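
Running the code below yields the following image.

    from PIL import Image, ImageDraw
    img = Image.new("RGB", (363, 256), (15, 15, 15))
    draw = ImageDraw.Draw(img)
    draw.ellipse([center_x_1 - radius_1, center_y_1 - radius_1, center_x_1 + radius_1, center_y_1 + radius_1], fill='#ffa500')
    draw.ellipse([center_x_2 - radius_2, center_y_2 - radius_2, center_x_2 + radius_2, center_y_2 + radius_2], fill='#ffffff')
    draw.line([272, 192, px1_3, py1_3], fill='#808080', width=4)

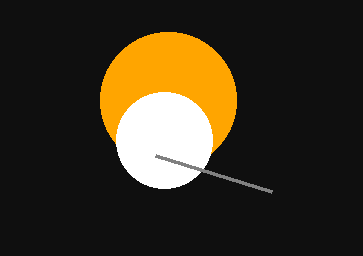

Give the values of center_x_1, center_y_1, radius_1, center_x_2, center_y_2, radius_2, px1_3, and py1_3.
center_x_1 = 168
center_y_1 = 100
radius_1 = 68
center_x_2 = 164
center_y_2 = 140
radius_2 = 48
px1_3 = 156
py1_3 = 156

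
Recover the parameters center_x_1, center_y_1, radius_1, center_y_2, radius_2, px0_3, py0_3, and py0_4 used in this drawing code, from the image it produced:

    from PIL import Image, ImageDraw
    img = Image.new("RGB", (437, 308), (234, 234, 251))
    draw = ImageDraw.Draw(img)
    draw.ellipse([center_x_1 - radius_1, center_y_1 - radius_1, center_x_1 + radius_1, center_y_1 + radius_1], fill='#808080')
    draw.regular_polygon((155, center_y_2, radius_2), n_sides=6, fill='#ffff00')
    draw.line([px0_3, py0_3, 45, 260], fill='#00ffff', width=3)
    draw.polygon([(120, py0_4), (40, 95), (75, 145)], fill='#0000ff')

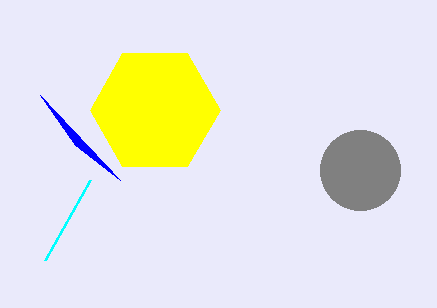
center_x_1 = 360, center_y_1 = 170, radius_1 = 40, center_y_2 = 110, radius_2 = 65, px0_3 = 90, py0_3 = 180, py0_4 = 180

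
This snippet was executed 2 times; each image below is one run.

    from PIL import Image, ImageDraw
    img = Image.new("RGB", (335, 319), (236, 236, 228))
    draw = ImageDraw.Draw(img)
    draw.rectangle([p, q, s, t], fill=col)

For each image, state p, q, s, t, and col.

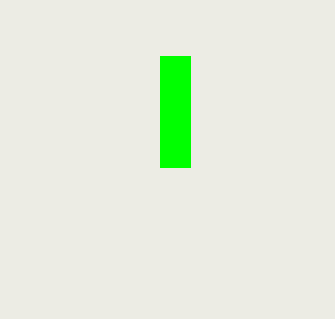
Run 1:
p = 160; q = 56; s = 190; t = 167; col = 'lime'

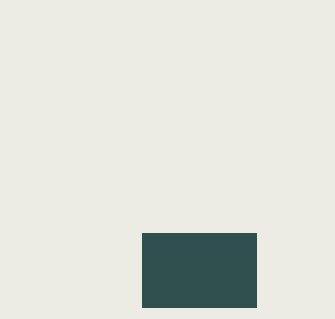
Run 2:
p = 142
q = 233
s = 256
t = 307
col = 'darkslategray'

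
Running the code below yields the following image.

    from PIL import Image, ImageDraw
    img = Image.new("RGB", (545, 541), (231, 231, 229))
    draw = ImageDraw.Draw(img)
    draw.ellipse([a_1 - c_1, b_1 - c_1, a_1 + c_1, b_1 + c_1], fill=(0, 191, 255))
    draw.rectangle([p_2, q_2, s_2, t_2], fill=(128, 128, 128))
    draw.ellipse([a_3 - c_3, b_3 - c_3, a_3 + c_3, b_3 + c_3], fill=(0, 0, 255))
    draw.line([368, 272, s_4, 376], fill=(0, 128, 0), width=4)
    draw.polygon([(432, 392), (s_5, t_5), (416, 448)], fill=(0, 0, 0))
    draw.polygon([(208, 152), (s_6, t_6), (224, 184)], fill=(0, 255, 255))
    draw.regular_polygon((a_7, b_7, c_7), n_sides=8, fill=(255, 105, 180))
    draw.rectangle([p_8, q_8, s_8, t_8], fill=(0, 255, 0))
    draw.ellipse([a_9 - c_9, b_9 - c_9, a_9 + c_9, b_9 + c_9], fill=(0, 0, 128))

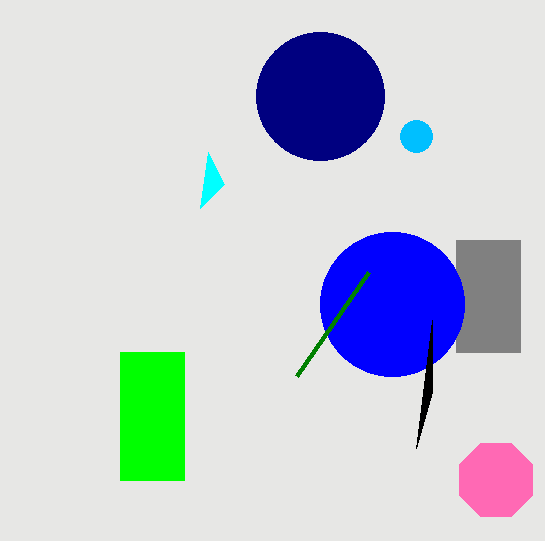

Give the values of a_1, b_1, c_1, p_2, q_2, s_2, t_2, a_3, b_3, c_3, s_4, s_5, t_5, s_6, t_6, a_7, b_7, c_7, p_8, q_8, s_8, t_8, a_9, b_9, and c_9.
a_1 = 416, b_1 = 136, c_1 = 16, p_2 = 456, q_2 = 240, s_2 = 520, t_2 = 352, a_3 = 392, b_3 = 304, c_3 = 72, s_4 = 296, s_5 = 432, t_5 = 320, s_6 = 200, t_6 = 208, a_7 = 496, b_7 = 480, c_7 = 40, p_8 = 120, q_8 = 352, s_8 = 184, t_8 = 480, a_9 = 320, b_9 = 96, c_9 = 64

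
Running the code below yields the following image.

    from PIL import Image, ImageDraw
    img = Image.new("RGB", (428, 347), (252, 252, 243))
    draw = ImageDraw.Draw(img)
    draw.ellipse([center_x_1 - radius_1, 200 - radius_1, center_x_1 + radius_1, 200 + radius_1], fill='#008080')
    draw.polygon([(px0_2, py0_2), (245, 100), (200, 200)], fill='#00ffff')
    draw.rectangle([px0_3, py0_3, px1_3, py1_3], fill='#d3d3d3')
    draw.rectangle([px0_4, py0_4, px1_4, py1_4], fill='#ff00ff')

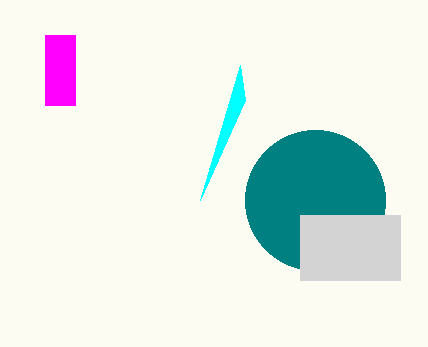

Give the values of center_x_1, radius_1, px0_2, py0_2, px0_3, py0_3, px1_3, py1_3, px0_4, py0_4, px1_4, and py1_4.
center_x_1 = 315, radius_1 = 70, px0_2 = 240, py0_2 = 65, px0_3 = 300, py0_3 = 215, px1_3 = 400, py1_3 = 280, px0_4 = 45, py0_4 = 35, px1_4 = 75, py1_4 = 105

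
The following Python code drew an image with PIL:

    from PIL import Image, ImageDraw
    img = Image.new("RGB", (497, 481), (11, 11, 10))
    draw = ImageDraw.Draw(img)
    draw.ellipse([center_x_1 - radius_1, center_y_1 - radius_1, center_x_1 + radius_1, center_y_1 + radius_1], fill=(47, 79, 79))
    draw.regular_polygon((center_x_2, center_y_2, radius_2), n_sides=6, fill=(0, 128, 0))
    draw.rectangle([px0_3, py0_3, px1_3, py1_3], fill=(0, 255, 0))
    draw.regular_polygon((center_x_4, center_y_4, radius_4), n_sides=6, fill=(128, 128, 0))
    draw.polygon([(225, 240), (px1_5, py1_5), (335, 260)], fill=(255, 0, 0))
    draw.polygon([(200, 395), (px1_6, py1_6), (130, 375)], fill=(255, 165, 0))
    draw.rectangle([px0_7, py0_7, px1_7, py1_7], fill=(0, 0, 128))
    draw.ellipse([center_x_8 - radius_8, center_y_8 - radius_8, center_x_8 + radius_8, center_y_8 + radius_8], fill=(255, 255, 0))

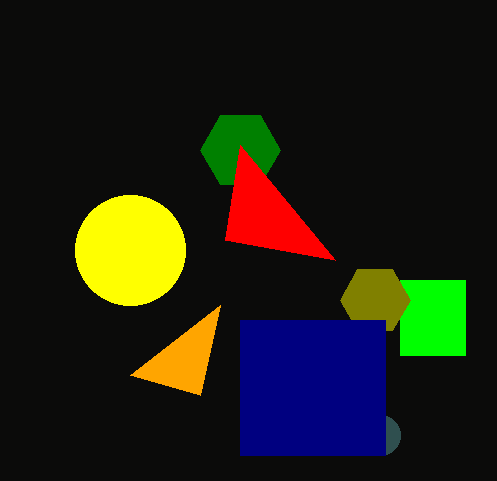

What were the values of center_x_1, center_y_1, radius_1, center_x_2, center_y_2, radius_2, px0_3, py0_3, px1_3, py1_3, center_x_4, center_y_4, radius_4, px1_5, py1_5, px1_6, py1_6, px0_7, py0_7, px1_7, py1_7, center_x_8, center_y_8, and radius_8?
center_x_1 = 380; center_y_1 = 435; radius_1 = 20; center_x_2 = 240; center_y_2 = 150; radius_2 = 40; px0_3 = 400; py0_3 = 280; px1_3 = 465; py1_3 = 355; center_x_4 = 375; center_y_4 = 300; radius_4 = 35; px1_5 = 240; py1_5 = 145; px1_6 = 220; py1_6 = 305; px0_7 = 240; py0_7 = 320; px1_7 = 385; py1_7 = 455; center_x_8 = 130; center_y_8 = 250; radius_8 = 55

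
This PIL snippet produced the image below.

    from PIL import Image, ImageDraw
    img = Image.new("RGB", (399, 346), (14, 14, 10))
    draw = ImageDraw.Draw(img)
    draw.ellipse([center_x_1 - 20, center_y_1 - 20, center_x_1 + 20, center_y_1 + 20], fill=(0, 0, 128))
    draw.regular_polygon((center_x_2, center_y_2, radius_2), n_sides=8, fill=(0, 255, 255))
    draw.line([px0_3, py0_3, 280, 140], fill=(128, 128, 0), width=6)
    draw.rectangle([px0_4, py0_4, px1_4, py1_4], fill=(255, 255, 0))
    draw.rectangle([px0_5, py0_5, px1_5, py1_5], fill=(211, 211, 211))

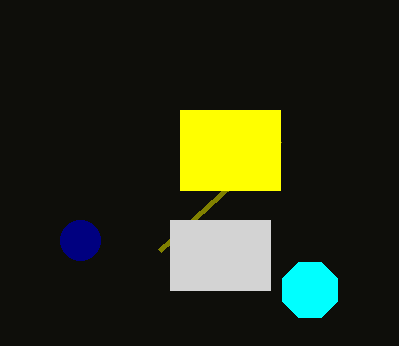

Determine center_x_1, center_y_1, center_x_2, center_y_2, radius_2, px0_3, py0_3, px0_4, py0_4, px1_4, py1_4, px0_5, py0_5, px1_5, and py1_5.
center_x_1 = 80
center_y_1 = 240
center_x_2 = 310
center_y_2 = 290
radius_2 = 30
px0_3 = 160
py0_3 = 250
px0_4 = 180
py0_4 = 110
px1_4 = 280
py1_4 = 190
px0_5 = 170
py0_5 = 220
px1_5 = 270
py1_5 = 290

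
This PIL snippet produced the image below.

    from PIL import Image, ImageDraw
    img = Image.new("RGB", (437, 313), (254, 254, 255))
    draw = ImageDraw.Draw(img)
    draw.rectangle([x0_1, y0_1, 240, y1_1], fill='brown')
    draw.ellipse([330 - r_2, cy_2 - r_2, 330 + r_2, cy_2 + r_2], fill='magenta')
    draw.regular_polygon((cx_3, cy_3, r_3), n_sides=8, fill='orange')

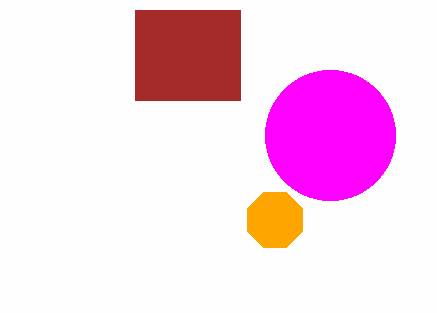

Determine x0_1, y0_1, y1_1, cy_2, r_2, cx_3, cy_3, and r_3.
x0_1 = 135, y0_1 = 10, y1_1 = 100, cy_2 = 135, r_2 = 65, cx_3 = 275, cy_3 = 220, r_3 = 30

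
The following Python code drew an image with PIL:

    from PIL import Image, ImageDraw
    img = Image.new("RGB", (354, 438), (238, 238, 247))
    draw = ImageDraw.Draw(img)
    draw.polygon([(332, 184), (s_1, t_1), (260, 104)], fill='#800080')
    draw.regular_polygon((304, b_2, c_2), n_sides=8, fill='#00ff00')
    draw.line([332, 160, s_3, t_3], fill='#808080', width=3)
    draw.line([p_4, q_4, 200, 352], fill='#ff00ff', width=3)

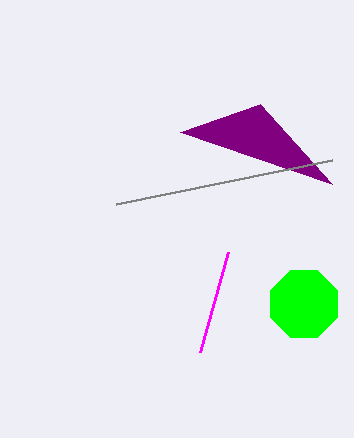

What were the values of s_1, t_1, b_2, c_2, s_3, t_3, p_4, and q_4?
s_1 = 180, t_1 = 132, b_2 = 304, c_2 = 36, s_3 = 116, t_3 = 204, p_4 = 228, q_4 = 252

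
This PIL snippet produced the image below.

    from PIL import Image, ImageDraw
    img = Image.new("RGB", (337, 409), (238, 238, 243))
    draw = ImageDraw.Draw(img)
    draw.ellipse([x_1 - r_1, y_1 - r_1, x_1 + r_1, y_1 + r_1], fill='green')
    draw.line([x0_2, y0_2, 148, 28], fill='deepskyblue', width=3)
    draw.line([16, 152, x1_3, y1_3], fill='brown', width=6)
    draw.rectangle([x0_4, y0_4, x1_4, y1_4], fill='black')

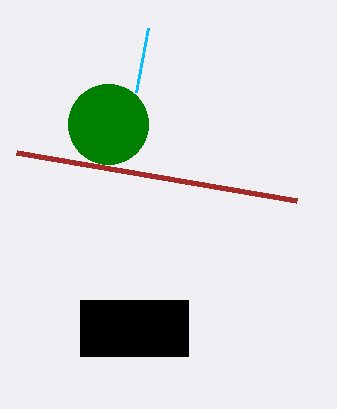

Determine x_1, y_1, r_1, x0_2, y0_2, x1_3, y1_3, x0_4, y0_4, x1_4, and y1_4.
x_1 = 108
y_1 = 124
r_1 = 40
x0_2 = 136
y0_2 = 92
x1_3 = 296
y1_3 = 200
x0_4 = 80
y0_4 = 300
x1_4 = 188
y1_4 = 356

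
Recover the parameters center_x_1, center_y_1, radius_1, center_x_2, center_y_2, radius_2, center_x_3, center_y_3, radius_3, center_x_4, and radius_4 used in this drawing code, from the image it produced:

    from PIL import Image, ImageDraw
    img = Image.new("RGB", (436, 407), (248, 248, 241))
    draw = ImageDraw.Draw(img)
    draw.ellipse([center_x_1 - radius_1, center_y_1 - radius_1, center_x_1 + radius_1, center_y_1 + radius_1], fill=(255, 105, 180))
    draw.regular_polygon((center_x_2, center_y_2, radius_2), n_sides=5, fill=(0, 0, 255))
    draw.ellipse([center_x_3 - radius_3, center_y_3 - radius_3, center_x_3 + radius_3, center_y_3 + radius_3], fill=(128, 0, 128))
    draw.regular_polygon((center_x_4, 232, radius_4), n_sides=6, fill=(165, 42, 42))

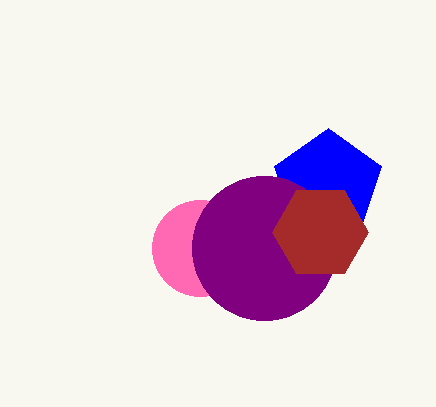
center_x_1 = 200
center_y_1 = 248
radius_1 = 48
center_x_2 = 328
center_y_2 = 184
radius_2 = 56
center_x_3 = 264
center_y_3 = 248
radius_3 = 72
center_x_4 = 320
radius_4 = 48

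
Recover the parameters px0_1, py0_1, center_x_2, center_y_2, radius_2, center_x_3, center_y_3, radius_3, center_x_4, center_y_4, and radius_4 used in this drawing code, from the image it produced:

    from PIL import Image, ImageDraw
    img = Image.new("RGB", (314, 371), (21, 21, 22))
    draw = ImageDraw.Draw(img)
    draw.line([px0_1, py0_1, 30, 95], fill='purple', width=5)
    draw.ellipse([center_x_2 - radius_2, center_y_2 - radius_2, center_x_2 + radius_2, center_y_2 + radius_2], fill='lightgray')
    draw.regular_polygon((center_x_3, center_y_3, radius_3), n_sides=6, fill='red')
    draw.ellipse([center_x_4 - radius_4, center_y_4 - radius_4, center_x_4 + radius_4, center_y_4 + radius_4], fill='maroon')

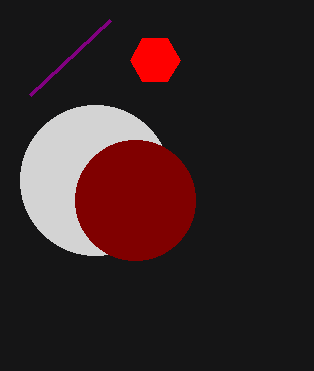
px0_1 = 110
py0_1 = 20
center_x_2 = 95
center_y_2 = 180
radius_2 = 75
center_x_3 = 155
center_y_3 = 60
radius_3 = 25
center_x_4 = 135
center_y_4 = 200
radius_4 = 60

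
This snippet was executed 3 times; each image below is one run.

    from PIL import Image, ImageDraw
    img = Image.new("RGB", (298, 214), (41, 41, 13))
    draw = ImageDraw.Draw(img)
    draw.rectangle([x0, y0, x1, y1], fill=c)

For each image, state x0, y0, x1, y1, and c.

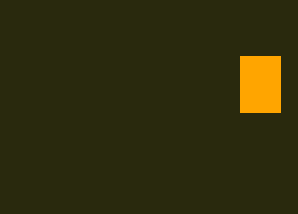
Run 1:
x0 = 240
y0 = 56
x1 = 280
y1 = 112
c = 'orange'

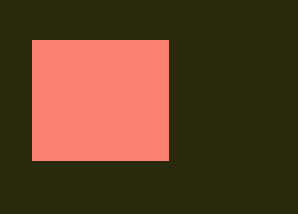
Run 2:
x0 = 32, y0 = 40, x1 = 168, y1 = 160, c = 'salmon'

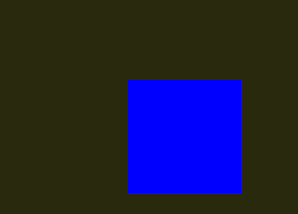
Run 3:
x0 = 128, y0 = 80, x1 = 240, y1 = 192, c = 'blue'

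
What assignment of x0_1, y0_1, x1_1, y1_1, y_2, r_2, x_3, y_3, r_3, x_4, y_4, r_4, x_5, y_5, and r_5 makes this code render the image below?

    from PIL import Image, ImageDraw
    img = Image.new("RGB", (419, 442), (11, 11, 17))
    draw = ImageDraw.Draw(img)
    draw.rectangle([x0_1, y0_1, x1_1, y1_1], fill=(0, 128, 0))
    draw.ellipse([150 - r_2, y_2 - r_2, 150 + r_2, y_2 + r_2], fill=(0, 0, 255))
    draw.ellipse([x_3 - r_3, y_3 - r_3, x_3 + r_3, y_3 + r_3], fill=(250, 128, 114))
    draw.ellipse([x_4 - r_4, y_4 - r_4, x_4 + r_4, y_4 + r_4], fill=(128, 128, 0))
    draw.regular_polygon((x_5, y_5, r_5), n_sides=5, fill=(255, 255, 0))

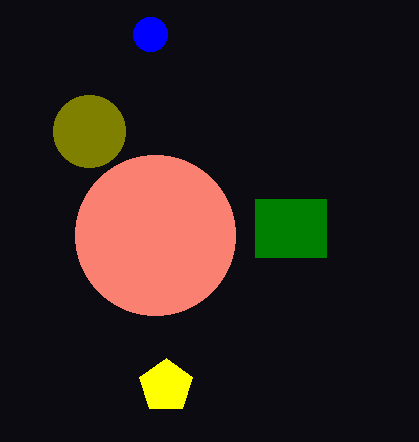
x0_1 = 255, y0_1 = 199, x1_1 = 326, y1_1 = 257, y_2 = 34, r_2 = 17, x_3 = 155, y_3 = 235, r_3 = 80, x_4 = 89, y_4 = 131, r_4 = 36, x_5 = 166, y_5 = 386, r_5 = 28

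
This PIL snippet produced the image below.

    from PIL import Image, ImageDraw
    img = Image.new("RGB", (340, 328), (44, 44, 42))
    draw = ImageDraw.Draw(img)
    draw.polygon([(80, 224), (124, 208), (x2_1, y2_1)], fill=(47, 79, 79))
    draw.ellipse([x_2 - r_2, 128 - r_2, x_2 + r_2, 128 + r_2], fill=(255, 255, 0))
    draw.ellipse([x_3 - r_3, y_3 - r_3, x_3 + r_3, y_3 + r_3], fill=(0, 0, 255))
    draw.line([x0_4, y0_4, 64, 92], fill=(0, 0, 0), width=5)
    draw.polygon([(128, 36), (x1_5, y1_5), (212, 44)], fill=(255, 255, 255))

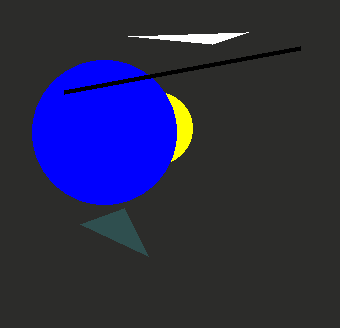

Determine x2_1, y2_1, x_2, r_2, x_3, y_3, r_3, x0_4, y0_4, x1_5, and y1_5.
x2_1 = 148; y2_1 = 256; x_2 = 156; r_2 = 36; x_3 = 104; y_3 = 132; r_3 = 72; x0_4 = 300; y0_4 = 48; x1_5 = 248; y1_5 = 32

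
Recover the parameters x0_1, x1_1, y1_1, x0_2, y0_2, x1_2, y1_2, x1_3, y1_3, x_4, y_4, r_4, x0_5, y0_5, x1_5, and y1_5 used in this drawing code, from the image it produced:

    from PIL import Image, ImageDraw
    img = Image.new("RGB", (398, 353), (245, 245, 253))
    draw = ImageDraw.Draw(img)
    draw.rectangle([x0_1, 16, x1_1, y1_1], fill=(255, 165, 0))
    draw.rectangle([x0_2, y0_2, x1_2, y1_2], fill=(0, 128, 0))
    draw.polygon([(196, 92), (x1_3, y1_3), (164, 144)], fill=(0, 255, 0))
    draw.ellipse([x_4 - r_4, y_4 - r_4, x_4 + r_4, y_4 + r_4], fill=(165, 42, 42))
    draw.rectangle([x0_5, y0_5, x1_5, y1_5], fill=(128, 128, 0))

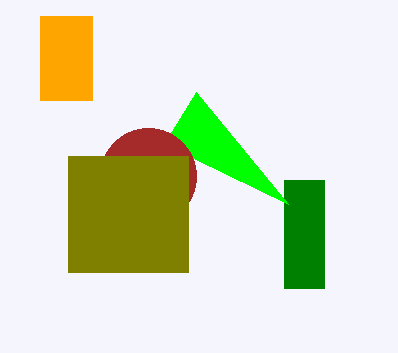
x0_1 = 40; x1_1 = 92; y1_1 = 100; x0_2 = 284; y0_2 = 180; x1_2 = 324; y1_2 = 288; x1_3 = 288; y1_3 = 204; x_4 = 148; y_4 = 176; r_4 = 48; x0_5 = 68; y0_5 = 156; x1_5 = 188; y1_5 = 272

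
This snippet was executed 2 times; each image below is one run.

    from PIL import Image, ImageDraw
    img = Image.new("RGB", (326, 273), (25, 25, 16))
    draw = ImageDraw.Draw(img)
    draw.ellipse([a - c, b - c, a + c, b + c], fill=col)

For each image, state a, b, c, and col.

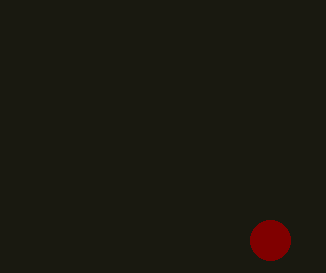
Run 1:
a = 270
b = 240
c = 20
col = 'maroon'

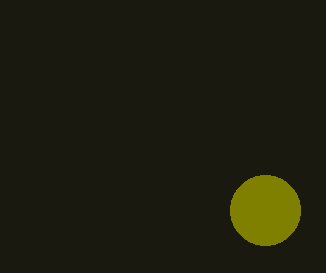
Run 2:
a = 265
b = 210
c = 35
col = 'olive'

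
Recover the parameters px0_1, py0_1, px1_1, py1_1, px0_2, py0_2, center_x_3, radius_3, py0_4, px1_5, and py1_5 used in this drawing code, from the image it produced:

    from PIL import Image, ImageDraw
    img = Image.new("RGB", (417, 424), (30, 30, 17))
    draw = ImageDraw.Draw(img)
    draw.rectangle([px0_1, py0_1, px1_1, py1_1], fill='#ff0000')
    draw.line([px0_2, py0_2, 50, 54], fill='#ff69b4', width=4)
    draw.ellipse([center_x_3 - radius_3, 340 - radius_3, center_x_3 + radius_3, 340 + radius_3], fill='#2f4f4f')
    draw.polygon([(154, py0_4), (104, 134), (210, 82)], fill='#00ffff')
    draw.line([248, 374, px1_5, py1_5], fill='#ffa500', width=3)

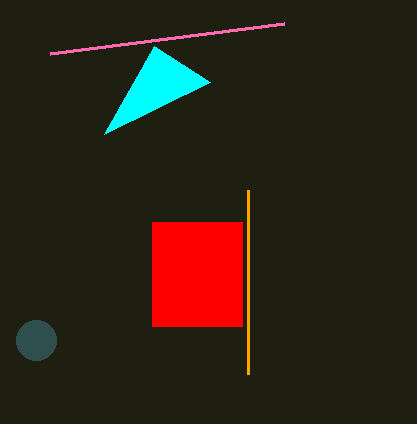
px0_1 = 152, py0_1 = 222, px1_1 = 242, py1_1 = 326, px0_2 = 284, py0_2 = 24, center_x_3 = 36, radius_3 = 20, py0_4 = 46, px1_5 = 248, py1_5 = 190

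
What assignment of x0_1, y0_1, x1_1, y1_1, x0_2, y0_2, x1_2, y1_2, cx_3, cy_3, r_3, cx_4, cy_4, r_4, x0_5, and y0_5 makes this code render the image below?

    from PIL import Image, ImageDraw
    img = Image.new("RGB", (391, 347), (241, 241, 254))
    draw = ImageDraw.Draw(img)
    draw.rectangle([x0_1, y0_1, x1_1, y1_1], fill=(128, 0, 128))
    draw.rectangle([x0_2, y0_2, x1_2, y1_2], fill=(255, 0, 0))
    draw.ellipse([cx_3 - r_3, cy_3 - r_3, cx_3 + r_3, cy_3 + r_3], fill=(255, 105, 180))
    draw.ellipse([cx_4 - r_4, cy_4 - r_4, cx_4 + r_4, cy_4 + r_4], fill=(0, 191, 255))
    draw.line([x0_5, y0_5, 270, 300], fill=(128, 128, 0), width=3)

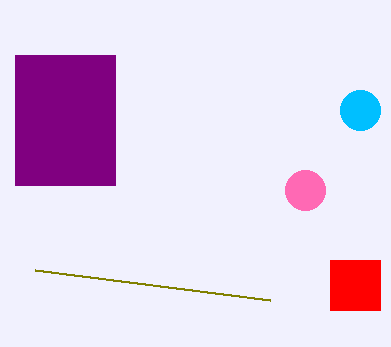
x0_1 = 15, y0_1 = 55, x1_1 = 115, y1_1 = 185, x0_2 = 330, y0_2 = 260, x1_2 = 380, y1_2 = 310, cx_3 = 305, cy_3 = 190, r_3 = 20, cx_4 = 360, cy_4 = 110, r_4 = 20, x0_5 = 35, y0_5 = 270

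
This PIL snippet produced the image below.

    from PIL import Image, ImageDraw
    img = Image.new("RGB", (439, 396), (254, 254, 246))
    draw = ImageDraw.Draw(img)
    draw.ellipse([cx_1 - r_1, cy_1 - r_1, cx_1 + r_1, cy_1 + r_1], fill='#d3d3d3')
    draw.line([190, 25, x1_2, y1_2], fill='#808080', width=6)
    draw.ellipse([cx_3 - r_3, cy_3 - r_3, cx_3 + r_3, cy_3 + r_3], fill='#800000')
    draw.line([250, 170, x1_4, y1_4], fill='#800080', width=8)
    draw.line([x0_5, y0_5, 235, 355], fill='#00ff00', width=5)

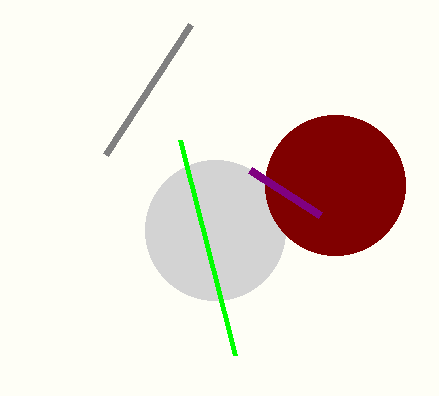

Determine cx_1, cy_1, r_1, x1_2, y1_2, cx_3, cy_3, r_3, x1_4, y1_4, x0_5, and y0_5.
cx_1 = 215
cy_1 = 230
r_1 = 70
x1_2 = 105
y1_2 = 155
cx_3 = 335
cy_3 = 185
r_3 = 70
x1_4 = 320
y1_4 = 215
x0_5 = 180
y0_5 = 140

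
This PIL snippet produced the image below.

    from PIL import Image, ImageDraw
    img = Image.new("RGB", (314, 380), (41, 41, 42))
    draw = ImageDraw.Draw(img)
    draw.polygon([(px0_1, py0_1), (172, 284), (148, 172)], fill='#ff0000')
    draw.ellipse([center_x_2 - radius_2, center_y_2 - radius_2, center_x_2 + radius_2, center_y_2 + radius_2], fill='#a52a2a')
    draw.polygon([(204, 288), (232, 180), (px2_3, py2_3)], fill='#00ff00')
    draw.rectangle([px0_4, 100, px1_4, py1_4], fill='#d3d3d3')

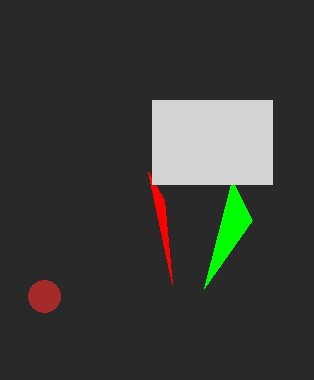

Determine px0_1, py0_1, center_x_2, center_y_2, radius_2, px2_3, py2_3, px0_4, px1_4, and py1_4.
px0_1 = 164, py0_1 = 200, center_x_2 = 44, center_y_2 = 296, radius_2 = 16, px2_3 = 252, py2_3 = 220, px0_4 = 152, px1_4 = 272, py1_4 = 184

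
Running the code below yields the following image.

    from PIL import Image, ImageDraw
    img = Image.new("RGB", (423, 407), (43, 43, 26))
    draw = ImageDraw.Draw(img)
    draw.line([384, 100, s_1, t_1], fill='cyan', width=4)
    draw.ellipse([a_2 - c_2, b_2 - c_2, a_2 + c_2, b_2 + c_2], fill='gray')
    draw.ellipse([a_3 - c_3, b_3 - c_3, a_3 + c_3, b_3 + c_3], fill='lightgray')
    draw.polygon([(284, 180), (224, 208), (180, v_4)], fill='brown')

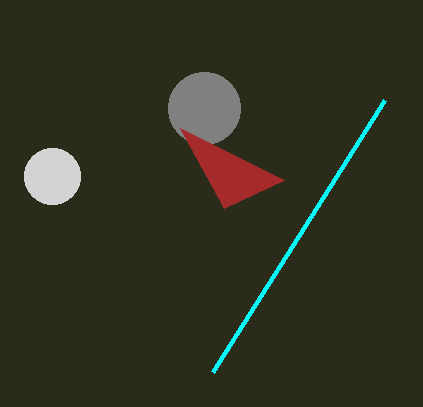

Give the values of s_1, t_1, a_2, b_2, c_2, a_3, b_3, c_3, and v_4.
s_1 = 212, t_1 = 372, a_2 = 204, b_2 = 108, c_2 = 36, a_3 = 52, b_3 = 176, c_3 = 28, v_4 = 128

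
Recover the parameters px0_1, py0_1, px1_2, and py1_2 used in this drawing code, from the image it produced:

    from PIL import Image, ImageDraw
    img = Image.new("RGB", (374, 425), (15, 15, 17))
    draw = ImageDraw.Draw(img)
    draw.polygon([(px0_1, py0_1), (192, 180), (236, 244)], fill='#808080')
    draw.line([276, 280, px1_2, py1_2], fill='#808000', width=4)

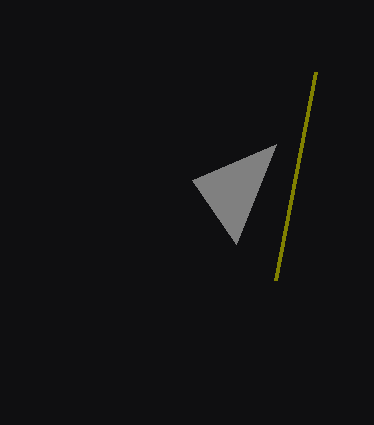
px0_1 = 276, py0_1 = 144, px1_2 = 316, py1_2 = 72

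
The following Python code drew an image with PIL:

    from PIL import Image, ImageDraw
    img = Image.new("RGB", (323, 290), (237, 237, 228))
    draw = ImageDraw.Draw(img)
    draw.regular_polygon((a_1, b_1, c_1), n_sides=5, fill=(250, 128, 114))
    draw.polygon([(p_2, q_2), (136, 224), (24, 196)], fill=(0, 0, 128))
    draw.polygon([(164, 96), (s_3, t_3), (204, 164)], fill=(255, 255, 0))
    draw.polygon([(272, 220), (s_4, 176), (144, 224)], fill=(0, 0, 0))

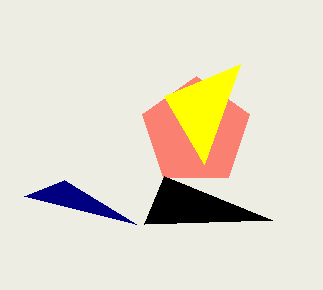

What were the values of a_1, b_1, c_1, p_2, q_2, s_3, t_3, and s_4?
a_1 = 196; b_1 = 132; c_1 = 56; p_2 = 64; q_2 = 180; s_3 = 240; t_3 = 64; s_4 = 164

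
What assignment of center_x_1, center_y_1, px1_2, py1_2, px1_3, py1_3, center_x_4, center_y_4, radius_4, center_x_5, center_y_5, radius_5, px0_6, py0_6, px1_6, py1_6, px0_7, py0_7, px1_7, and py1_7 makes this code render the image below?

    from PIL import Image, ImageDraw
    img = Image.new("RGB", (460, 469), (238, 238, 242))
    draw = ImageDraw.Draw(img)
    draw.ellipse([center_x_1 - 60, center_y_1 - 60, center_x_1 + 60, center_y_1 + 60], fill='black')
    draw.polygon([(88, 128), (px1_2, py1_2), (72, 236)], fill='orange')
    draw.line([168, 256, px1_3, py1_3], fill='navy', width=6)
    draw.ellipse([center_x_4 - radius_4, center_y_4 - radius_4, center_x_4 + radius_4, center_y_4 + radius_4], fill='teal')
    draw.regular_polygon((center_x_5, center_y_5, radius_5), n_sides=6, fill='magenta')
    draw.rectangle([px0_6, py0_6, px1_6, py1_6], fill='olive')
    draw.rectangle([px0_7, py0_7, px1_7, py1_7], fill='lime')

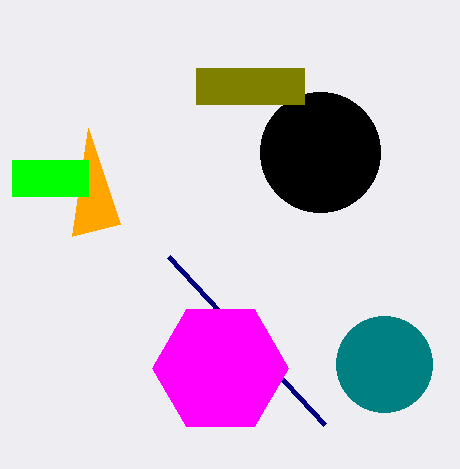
center_x_1 = 320; center_y_1 = 152; px1_2 = 120; py1_2 = 224; px1_3 = 324; py1_3 = 424; center_x_4 = 384; center_y_4 = 364; radius_4 = 48; center_x_5 = 220; center_y_5 = 368; radius_5 = 68; px0_6 = 196; py0_6 = 68; px1_6 = 304; py1_6 = 104; px0_7 = 12; py0_7 = 160; px1_7 = 88; py1_7 = 196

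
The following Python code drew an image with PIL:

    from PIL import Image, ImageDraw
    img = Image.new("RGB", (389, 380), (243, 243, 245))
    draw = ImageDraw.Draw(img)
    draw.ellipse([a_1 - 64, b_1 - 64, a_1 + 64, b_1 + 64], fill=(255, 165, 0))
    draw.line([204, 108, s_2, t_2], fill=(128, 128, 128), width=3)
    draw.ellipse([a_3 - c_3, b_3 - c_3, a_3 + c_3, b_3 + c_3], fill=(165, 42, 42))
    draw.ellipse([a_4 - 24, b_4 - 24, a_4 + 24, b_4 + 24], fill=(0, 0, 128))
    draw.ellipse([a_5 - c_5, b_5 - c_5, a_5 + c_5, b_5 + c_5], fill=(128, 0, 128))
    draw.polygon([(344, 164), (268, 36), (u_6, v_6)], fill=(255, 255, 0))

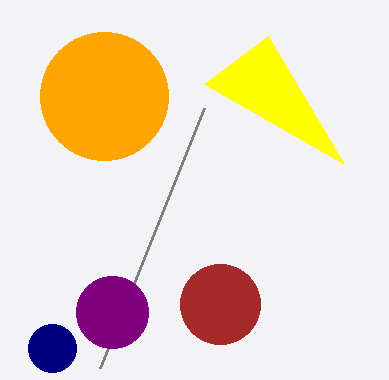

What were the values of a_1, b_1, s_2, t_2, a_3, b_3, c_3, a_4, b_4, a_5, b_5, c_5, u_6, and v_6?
a_1 = 104
b_1 = 96
s_2 = 100
t_2 = 368
a_3 = 220
b_3 = 304
c_3 = 40
a_4 = 52
b_4 = 348
a_5 = 112
b_5 = 312
c_5 = 36
u_6 = 204
v_6 = 84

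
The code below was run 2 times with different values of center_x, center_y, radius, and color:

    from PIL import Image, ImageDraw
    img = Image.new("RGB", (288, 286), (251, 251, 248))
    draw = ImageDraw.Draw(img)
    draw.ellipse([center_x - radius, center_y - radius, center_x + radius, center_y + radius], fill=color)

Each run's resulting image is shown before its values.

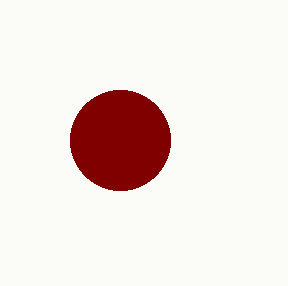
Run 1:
center_x = 120; center_y = 140; radius = 50; color = 'maroon'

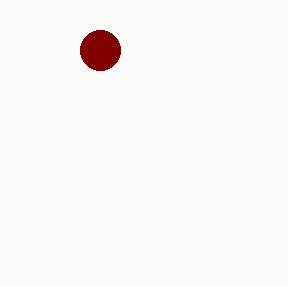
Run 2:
center_x = 100; center_y = 50; radius = 20; color = 'maroon'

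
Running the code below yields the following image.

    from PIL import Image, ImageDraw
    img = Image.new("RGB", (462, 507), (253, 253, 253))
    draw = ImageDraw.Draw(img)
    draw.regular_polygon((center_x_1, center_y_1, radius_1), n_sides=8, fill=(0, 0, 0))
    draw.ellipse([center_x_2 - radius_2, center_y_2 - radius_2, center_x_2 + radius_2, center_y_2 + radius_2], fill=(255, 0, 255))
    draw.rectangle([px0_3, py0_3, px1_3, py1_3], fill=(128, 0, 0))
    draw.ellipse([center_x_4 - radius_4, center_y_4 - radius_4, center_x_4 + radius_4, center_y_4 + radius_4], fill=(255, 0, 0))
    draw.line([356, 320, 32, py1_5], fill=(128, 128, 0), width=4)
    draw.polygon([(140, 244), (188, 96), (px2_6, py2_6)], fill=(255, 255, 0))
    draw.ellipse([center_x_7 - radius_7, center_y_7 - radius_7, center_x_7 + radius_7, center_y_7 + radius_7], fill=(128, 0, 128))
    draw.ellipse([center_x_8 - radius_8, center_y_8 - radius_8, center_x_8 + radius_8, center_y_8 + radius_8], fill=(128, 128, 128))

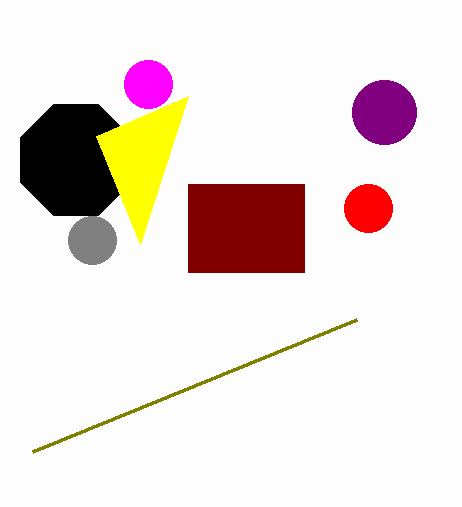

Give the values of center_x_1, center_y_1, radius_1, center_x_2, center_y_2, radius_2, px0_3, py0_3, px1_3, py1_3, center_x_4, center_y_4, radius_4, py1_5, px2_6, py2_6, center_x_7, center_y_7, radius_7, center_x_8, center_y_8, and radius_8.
center_x_1 = 76; center_y_1 = 160; radius_1 = 60; center_x_2 = 148; center_y_2 = 84; radius_2 = 24; px0_3 = 188; py0_3 = 184; px1_3 = 304; py1_3 = 272; center_x_4 = 368; center_y_4 = 208; radius_4 = 24; py1_5 = 452; px2_6 = 96; py2_6 = 136; center_x_7 = 384; center_y_7 = 112; radius_7 = 32; center_x_8 = 92; center_y_8 = 240; radius_8 = 24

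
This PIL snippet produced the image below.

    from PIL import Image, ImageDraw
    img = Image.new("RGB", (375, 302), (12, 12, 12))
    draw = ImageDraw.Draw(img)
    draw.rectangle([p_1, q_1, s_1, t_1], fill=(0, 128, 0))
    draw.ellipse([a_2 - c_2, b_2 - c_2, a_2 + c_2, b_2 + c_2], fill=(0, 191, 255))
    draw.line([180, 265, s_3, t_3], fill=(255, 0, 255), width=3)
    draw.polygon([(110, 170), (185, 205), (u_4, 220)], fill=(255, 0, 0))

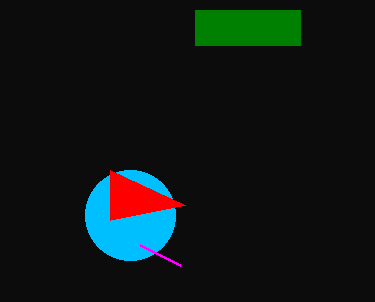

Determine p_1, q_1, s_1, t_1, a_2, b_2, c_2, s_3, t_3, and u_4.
p_1 = 195, q_1 = 10, s_1 = 300, t_1 = 45, a_2 = 130, b_2 = 215, c_2 = 45, s_3 = 140, t_3 = 245, u_4 = 110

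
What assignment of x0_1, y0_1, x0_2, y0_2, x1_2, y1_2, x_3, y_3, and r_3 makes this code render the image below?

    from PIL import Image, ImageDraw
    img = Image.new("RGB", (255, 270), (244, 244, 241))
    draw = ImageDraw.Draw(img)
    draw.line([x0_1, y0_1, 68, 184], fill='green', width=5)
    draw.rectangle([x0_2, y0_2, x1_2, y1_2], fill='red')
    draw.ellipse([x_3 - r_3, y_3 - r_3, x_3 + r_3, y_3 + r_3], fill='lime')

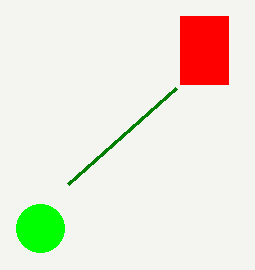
x0_1 = 176
y0_1 = 88
x0_2 = 180
y0_2 = 16
x1_2 = 228
y1_2 = 84
x_3 = 40
y_3 = 228
r_3 = 24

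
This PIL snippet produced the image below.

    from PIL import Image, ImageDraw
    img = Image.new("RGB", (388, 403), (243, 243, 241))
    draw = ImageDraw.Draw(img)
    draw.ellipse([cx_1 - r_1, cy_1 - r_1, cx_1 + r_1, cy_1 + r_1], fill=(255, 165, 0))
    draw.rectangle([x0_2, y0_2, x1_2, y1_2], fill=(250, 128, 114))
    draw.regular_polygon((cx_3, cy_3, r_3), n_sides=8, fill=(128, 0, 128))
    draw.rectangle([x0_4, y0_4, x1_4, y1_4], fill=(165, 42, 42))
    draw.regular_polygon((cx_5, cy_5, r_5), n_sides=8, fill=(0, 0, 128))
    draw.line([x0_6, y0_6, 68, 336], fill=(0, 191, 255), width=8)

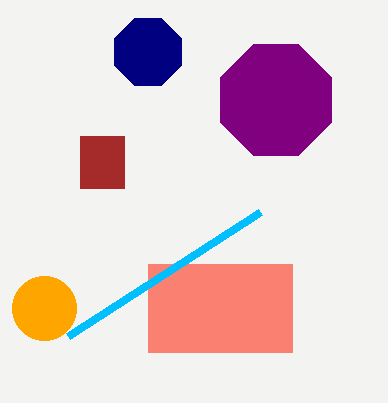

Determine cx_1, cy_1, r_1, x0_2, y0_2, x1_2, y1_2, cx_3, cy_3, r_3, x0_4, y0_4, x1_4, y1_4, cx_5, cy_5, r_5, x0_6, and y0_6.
cx_1 = 44
cy_1 = 308
r_1 = 32
x0_2 = 148
y0_2 = 264
x1_2 = 292
y1_2 = 352
cx_3 = 276
cy_3 = 100
r_3 = 60
x0_4 = 80
y0_4 = 136
x1_4 = 124
y1_4 = 188
cx_5 = 148
cy_5 = 52
r_5 = 36
x0_6 = 260
y0_6 = 212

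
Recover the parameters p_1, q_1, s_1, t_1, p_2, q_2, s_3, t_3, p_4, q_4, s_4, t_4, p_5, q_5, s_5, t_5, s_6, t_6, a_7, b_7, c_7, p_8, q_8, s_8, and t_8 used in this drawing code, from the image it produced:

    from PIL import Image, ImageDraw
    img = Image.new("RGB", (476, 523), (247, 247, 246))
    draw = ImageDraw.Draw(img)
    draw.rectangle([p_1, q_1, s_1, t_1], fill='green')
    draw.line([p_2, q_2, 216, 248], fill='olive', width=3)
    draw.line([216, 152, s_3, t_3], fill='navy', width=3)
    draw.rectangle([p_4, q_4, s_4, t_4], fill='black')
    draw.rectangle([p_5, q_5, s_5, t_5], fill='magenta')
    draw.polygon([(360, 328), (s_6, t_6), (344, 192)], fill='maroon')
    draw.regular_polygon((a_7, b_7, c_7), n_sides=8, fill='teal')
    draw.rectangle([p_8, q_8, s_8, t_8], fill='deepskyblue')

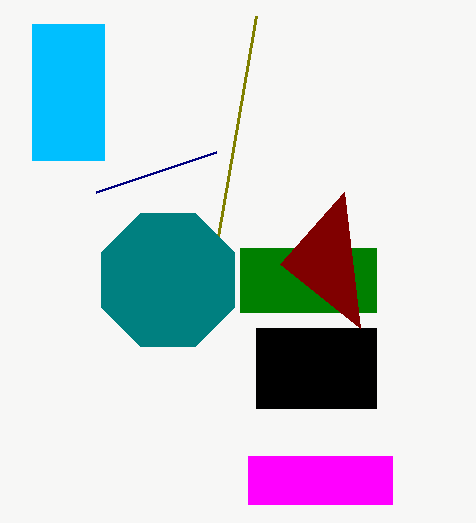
p_1 = 240; q_1 = 248; s_1 = 376; t_1 = 312; p_2 = 256; q_2 = 16; s_3 = 96; t_3 = 192; p_4 = 256; q_4 = 328; s_4 = 376; t_4 = 408; p_5 = 248; q_5 = 456; s_5 = 392; t_5 = 504; s_6 = 280; t_6 = 264; a_7 = 168; b_7 = 280; c_7 = 72; p_8 = 32; q_8 = 24; s_8 = 104; t_8 = 160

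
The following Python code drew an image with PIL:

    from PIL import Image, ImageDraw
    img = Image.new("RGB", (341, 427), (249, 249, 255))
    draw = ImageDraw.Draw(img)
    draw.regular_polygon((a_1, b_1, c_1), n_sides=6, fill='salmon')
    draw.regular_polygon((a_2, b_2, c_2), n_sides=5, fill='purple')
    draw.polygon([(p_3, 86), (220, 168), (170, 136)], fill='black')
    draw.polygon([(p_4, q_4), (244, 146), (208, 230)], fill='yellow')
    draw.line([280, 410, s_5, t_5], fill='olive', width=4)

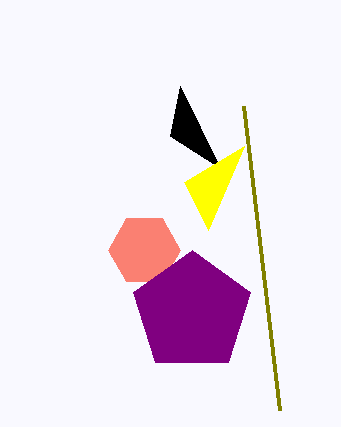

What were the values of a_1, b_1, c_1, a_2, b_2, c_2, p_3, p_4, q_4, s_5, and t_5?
a_1 = 144
b_1 = 250
c_1 = 36
a_2 = 192
b_2 = 312
c_2 = 62
p_3 = 180
p_4 = 184
q_4 = 182
s_5 = 244
t_5 = 106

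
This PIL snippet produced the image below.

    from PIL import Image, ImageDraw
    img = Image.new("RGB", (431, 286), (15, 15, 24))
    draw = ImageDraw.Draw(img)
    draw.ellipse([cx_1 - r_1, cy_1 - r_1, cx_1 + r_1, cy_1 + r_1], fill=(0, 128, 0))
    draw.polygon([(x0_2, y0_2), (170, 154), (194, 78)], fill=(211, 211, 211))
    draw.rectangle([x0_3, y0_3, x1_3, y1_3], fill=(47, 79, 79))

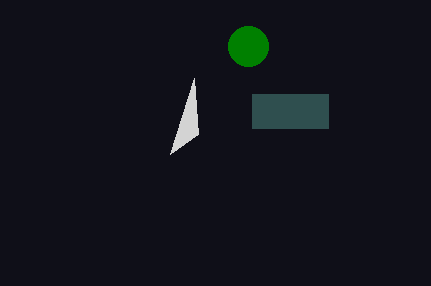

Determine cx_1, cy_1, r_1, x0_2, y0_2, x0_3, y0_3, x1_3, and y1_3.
cx_1 = 248; cy_1 = 46; r_1 = 20; x0_2 = 198; y0_2 = 134; x0_3 = 252; y0_3 = 94; x1_3 = 328; y1_3 = 128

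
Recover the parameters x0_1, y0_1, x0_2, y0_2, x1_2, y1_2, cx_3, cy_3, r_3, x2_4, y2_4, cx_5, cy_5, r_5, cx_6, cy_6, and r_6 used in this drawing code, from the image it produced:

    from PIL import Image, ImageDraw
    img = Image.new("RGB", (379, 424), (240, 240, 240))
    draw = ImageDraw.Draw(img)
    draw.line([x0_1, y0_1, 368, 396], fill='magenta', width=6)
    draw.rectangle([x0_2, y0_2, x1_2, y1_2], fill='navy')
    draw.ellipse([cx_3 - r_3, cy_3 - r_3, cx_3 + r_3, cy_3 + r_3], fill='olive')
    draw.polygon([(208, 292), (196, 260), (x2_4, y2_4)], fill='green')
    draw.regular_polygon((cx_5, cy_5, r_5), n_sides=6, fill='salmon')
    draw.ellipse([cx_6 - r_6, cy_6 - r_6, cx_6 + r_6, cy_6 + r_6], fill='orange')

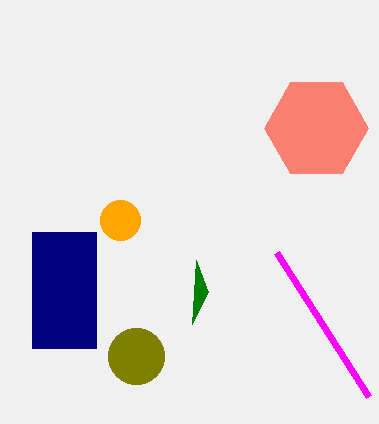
x0_1 = 276, y0_1 = 252, x0_2 = 32, y0_2 = 232, x1_2 = 96, y1_2 = 348, cx_3 = 136, cy_3 = 356, r_3 = 28, x2_4 = 192, y2_4 = 324, cx_5 = 316, cy_5 = 128, r_5 = 52, cx_6 = 120, cy_6 = 220, r_6 = 20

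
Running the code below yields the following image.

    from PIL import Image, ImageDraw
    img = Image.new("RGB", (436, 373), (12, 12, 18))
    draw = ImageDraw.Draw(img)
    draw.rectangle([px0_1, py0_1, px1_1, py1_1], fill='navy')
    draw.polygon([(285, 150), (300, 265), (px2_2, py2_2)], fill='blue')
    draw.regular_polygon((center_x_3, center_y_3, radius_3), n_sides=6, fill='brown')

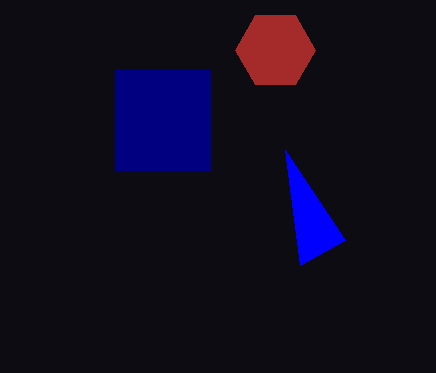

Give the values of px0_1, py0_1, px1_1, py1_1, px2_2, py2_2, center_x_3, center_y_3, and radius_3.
px0_1 = 115; py0_1 = 70; px1_1 = 210; py1_1 = 170; px2_2 = 345; py2_2 = 240; center_x_3 = 275; center_y_3 = 50; radius_3 = 40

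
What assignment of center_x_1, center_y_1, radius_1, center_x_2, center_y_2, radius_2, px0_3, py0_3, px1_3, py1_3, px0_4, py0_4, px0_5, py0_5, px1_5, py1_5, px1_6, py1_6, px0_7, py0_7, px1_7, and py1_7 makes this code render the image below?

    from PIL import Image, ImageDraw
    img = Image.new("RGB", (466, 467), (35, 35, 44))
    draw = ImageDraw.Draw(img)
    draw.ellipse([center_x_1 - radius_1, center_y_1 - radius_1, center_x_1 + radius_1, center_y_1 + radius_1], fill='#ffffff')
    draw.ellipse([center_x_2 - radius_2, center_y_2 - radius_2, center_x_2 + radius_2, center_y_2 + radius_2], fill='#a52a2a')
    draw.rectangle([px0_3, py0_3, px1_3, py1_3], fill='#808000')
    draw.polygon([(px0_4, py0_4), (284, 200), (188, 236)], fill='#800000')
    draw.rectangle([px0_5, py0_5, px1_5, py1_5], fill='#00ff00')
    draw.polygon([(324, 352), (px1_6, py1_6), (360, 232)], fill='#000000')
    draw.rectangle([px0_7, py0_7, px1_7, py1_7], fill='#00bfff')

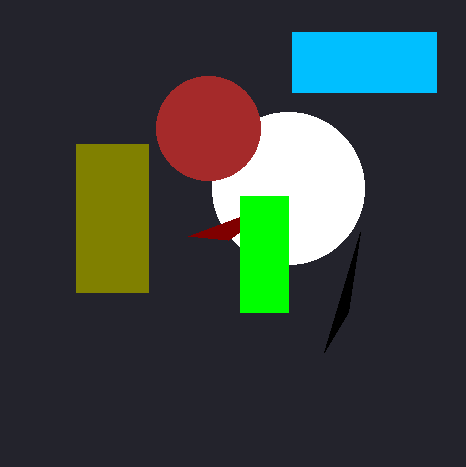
center_x_1 = 288; center_y_1 = 188; radius_1 = 76; center_x_2 = 208; center_y_2 = 128; radius_2 = 52; px0_3 = 76; py0_3 = 144; px1_3 = 148; py1_3 = 292; px0_4 = 228; py0_4 = 240; px0_5 = 240; py0_5 = 196; px1_5 = 288; py1_5 = 312; px1_6 = 348; py1_6 = 312; px0_7 = 292; py0_7 = 32; px1_7 = 436; py1_7 = 92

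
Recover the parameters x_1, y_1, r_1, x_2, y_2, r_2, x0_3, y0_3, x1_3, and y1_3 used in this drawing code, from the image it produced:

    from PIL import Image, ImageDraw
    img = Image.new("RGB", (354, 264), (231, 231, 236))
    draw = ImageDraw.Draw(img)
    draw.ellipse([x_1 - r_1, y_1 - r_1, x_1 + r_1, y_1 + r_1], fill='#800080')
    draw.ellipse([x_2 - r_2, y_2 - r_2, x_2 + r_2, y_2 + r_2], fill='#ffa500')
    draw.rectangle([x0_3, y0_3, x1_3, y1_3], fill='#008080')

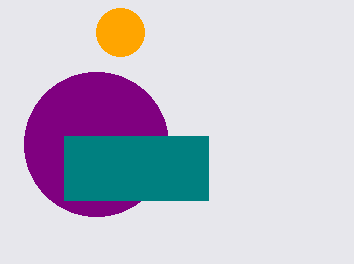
x_1 = 96; y_1 = 144; r_1 = 72; x_2 = 120; y_2 = 32; r_2 = 24; x0_3 = 64; y0_3 = 136; x1_3 = 208; y1_3 = 200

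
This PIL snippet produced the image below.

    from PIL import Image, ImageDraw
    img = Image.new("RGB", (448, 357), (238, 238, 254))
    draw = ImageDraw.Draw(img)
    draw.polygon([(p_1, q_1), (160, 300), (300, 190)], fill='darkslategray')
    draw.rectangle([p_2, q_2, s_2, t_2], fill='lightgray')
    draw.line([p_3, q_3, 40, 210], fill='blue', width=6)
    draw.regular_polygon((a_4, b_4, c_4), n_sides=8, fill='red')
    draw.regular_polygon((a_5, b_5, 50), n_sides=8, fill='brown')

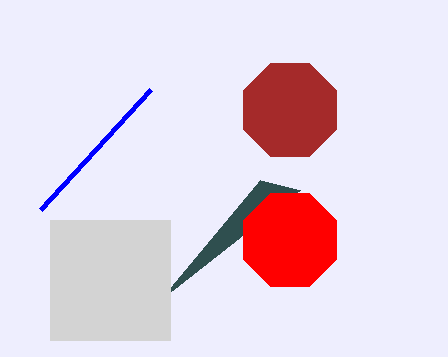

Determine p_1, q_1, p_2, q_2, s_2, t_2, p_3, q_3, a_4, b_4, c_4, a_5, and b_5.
p_1 = 260, q_1 = 180, p_2 = 50, q_2 = 220, s_2 = 170, t_2 = 340, p_3 = 150, q_3 = 90, a_4 = 290, b_4 = 240, c_4 = 50, a_5 = 290, b_5 = 110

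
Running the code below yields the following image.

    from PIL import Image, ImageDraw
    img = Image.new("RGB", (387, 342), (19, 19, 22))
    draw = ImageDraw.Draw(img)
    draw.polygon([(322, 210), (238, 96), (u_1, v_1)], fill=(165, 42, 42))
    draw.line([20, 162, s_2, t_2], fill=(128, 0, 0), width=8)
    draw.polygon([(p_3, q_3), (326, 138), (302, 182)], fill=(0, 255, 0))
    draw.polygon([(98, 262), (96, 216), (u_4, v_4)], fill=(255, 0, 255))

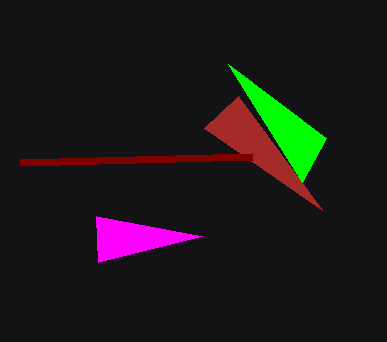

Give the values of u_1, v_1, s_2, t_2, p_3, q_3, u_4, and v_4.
u_1 = 204; v_1 = 128; s_2 = 252; t_2 = 156; p_3 = 228; q_3 = 64; u_4 = 202; v_4 = 236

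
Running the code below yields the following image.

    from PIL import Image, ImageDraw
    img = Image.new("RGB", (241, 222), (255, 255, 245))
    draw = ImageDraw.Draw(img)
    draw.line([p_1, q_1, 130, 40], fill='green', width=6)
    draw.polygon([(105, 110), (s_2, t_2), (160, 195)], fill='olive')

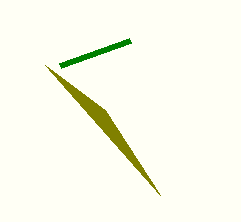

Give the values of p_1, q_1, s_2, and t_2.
p_1 = 60; q_1 = 65; s_2 = 45; t_2 = 65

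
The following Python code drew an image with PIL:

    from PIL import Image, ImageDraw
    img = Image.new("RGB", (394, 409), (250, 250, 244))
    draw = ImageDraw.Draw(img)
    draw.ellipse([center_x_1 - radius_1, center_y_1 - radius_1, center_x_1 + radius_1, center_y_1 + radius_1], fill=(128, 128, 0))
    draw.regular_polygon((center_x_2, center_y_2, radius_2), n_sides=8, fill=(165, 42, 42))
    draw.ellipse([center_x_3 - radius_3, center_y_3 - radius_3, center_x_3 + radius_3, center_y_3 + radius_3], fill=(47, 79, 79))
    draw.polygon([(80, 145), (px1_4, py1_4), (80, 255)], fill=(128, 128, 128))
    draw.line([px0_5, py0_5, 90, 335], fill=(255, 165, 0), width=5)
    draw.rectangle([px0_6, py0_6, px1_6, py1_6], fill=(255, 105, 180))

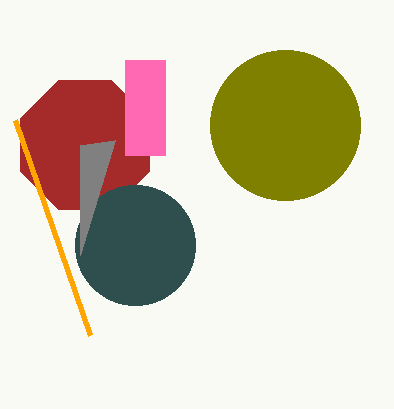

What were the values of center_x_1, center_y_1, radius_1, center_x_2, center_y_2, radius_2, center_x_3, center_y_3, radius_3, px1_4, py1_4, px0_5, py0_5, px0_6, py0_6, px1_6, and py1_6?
center_x_1 = 285, center_y_1 = 125, radius_1 = 75, center_x_2 = 85, center_y_2 = 145, radius_2 = 70, center_x_3 = 135, center_y_3 = 245, radius_3 = 60, px1_4 = 115, py1_4 = 140, px0_5 = 15, py0_5 = 120, px0_6 = 125, py0_6 = 60, px1_6 = 165, py1_6 = 155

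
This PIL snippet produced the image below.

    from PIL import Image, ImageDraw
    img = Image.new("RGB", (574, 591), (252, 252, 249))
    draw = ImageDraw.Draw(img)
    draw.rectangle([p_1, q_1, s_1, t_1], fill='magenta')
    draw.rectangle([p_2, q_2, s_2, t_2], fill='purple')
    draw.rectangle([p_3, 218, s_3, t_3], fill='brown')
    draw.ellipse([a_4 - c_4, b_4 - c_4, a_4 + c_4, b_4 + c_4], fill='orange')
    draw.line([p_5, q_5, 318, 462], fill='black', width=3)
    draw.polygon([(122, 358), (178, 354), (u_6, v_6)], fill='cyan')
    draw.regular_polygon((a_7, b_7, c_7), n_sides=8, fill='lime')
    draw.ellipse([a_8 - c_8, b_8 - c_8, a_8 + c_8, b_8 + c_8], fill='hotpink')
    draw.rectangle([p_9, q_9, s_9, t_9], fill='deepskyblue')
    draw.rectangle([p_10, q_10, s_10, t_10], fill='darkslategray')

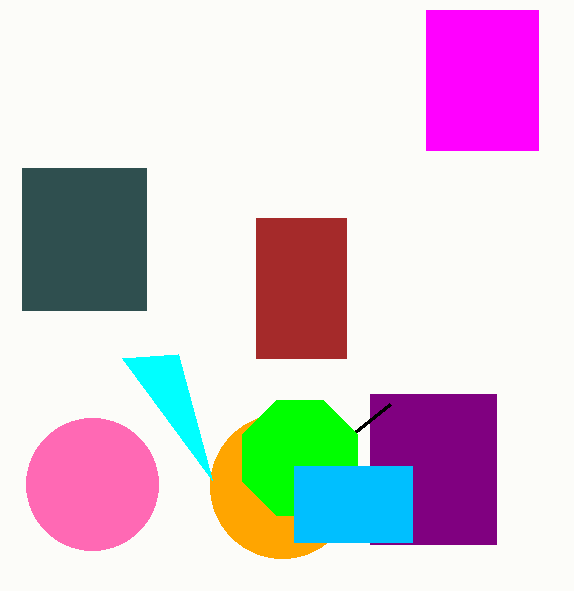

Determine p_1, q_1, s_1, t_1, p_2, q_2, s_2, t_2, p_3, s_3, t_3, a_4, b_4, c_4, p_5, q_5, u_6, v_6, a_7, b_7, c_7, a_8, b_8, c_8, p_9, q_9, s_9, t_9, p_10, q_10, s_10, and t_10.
p_1 = 426
q_1 = 10
s_1 = 538
t_1 = 150
p_2 = 370
q_2 = 394
s_2 = 496
t_2 = 544
p_3 = 256
s_3 = 346
t_3 = 358
a_4 = 282
b_4 = 486
c_4 = 72
p_5 = 390
q_5 = 404
u_6 = 212
v_6 = 480
a_7 = 300
b_7 = 458
c_7 = 62
a_8 = 92
b_8 = 484
c_8 = 66
p_9 = 294
q_9 = 466
s_9 = 412
t_9 = 542
p_10 = 22
q_10 = 168
s_10 = 146
t_10 = 310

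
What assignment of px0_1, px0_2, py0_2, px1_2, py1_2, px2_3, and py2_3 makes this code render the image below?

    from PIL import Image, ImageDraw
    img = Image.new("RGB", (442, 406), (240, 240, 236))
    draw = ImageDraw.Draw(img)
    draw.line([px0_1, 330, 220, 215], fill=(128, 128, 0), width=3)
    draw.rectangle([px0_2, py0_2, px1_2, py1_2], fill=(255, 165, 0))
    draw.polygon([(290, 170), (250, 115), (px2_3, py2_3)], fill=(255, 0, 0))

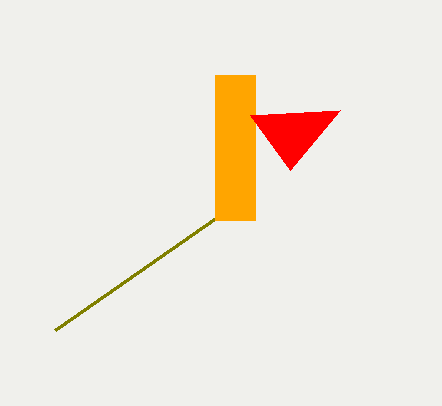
px0_1 = 55, px0_2 = 215, py0_2 = 75, px1_2 = 255, py1_2 = 220, px2_3 = 340, py2_3 = 110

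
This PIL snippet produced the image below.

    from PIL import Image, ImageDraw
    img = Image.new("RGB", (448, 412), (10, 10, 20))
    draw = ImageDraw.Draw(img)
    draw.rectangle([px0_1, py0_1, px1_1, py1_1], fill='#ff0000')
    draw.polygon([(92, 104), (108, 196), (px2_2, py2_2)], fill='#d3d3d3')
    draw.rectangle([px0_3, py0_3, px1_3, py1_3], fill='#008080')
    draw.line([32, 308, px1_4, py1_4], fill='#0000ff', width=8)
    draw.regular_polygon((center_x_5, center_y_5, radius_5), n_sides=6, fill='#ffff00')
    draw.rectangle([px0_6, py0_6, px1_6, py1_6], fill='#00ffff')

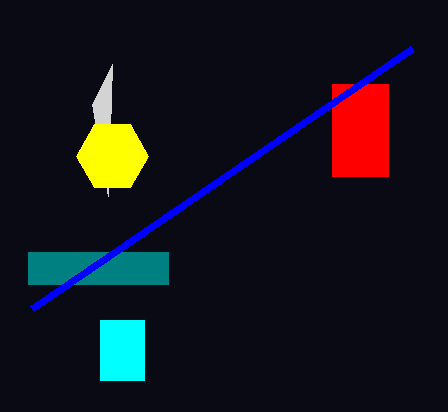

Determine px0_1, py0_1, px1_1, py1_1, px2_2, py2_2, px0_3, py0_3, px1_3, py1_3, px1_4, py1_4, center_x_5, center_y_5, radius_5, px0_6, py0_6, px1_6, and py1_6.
px0_1 = 332
py0_1 = 84
px1_1 = 388
py1_1 = 176
px2_2 = 112
py2_2 = 64
px0_3 = 28
py0_3 = 252
px1_3 = 168
py1_3 = 284
px1_4 = 412
py1_4 = 48
center_x_5 = 112
center_y_5 = 156
radius_5 = 36
px0_6 = 100
py0_6 = 320
px1_6 = 144
py1_6 = 380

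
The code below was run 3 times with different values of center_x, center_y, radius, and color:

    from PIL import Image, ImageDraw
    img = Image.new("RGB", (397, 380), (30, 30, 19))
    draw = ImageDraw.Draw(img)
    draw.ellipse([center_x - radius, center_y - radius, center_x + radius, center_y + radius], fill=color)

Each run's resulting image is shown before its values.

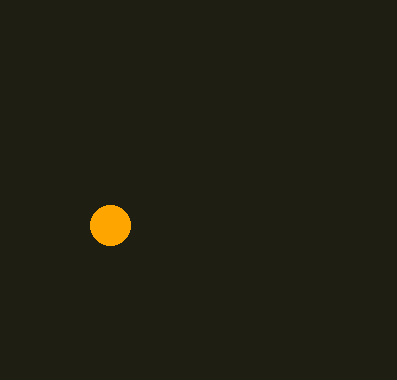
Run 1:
center_x = 110; center_y = 225; radius = 20; color = 'orange'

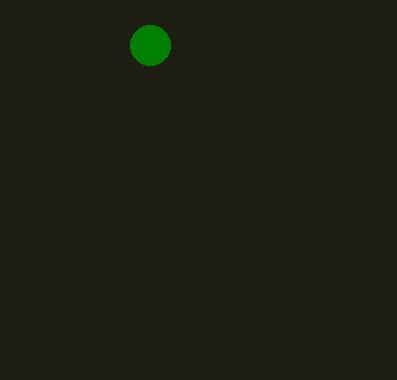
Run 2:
center_x = 150
center_y = 45
radius = 20
color = 'green'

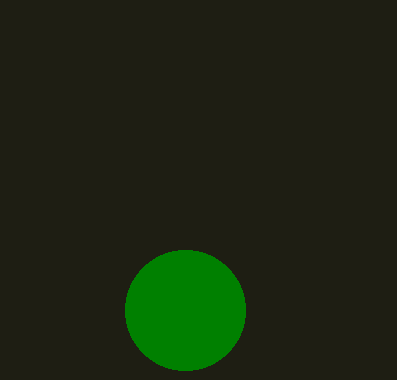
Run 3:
center_x = 185; center_y = 310; radius = 60; color = 'green'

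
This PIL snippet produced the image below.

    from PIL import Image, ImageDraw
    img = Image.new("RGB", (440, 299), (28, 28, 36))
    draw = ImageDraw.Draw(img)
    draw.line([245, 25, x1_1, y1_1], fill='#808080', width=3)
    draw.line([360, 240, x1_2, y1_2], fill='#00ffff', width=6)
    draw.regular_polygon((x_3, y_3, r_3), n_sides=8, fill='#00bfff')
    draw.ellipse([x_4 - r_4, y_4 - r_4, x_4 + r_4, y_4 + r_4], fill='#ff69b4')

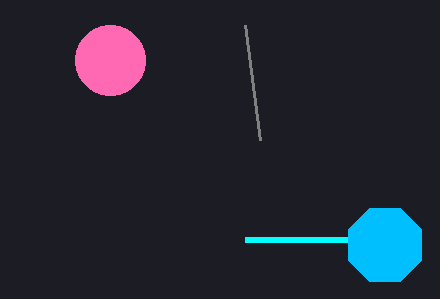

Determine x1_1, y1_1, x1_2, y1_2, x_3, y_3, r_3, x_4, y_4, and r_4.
x1_1 = 260
y1_1 = 140
x1_2 = 245
y1_2 = 240
x_3 = 385
y_3 = 245
r_3 = 40
x_4 = 110
y_4 = 60
r_4 = 35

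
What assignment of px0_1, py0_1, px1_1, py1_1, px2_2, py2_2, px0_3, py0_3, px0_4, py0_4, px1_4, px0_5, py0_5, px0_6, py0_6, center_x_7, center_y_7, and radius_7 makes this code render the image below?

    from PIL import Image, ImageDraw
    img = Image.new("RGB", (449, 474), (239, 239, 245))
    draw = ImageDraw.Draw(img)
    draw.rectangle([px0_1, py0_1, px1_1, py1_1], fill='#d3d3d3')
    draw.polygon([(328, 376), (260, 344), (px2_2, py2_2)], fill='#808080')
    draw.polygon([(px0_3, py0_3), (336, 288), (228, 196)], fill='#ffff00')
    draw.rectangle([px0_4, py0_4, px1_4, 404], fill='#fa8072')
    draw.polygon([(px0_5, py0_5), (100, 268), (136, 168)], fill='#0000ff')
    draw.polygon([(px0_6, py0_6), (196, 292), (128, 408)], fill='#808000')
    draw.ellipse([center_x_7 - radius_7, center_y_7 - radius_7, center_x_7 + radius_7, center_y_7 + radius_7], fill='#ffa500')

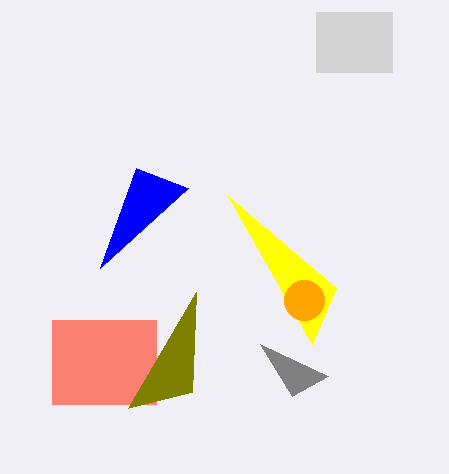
px0_1 = 316, py0_1 = 12, px1_1 = 392, py1_1 = 72, px2_2 = 292, py2_2 = 396, px0_3 = 312, py0_3 = 344, px0_4 = 52, py0_4 = 320, px1_4 = 156, px0_5 = 188, py0_5 = 188, px0_6 = 192, py0_6 = 392, center_x_7 = 304, center_y_7 = 300, radius_7 = 20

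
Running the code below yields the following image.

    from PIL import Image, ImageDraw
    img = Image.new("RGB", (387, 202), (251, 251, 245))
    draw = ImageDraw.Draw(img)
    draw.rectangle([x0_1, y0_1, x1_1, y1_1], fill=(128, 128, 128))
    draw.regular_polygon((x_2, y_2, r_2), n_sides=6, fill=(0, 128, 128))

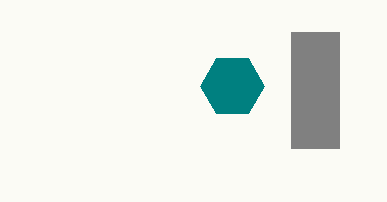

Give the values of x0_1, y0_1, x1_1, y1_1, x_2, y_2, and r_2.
x0_1 = 291
y0_1 = 32
x1_1 = 339
y1_1 = 148
x_2 = 232
y_2 = 86
r_2 = 32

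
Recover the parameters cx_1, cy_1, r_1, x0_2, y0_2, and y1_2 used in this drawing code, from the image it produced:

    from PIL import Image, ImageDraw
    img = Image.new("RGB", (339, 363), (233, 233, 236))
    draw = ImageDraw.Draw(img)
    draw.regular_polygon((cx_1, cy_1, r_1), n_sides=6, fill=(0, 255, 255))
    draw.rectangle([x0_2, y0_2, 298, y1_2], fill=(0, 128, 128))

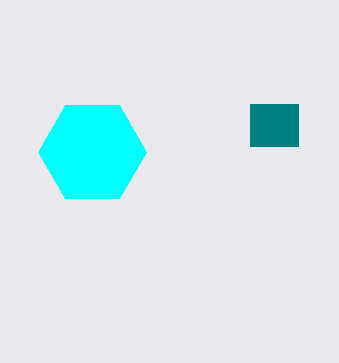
cx_1 = 92
cy_1 = 152
r_1 = 54
x0_2 = 250
y0_2 = 104
y1_2 = 146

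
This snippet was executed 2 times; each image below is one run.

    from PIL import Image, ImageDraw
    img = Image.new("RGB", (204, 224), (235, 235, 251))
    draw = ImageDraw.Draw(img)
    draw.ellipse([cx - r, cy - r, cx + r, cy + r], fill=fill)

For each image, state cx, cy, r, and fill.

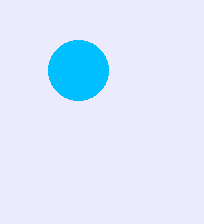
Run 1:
cx = 78, cy = 70, r = 30, fill = 'deepskyblue'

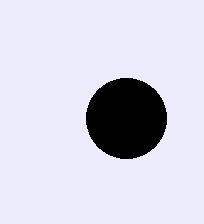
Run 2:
cx = 126
cy = 118
r = 40
fill = 'black'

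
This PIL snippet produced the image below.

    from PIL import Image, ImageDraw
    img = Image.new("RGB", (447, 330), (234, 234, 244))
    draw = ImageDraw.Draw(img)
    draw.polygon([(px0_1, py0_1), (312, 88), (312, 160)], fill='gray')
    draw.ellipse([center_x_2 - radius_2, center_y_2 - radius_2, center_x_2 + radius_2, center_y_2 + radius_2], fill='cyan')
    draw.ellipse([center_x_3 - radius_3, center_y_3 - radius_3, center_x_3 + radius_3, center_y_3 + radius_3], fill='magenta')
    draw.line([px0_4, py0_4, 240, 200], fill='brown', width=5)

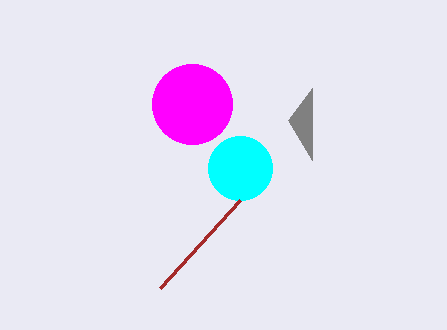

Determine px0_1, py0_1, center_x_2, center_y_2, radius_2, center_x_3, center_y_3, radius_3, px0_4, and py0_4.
px0_1 = 288
py0_1 = 120
center_x_2 = 240
center_y_2 = 168
radius_2 = 32
center_x_3 = 192
center_y_3 = 104
radius_3 = 40
px0_4 = 160
py0_4 = 288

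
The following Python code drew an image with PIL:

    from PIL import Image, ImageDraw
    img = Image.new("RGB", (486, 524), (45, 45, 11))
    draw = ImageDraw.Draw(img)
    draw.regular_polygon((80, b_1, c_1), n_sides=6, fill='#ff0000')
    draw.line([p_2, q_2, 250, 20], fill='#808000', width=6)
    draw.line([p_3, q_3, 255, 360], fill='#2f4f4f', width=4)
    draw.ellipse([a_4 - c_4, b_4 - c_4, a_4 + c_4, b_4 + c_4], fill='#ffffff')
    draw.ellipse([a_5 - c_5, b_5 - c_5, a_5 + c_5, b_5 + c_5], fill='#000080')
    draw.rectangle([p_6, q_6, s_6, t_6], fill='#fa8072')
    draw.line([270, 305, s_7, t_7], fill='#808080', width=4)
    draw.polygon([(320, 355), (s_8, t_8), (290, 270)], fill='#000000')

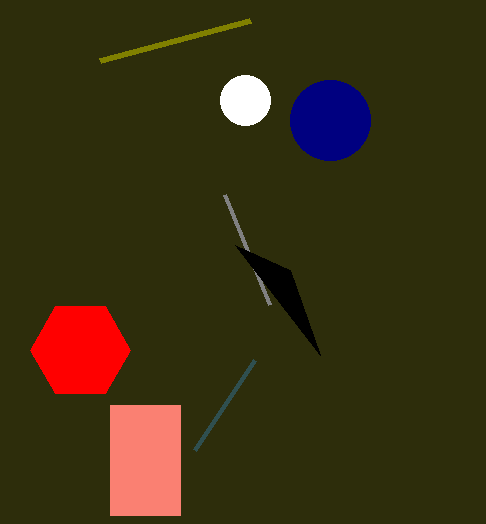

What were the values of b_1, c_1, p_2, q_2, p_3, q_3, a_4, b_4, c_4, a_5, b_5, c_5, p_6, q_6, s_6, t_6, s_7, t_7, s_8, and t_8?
b_1 = 350, c_1 = 50, p_2 = 100, q_2 = 60, p_3 = 195, q_3 = 450, a_4 = 245, b_4 = 100, c_4 = 25, a_5 = 330, b_5 = 120, c_5 = 40, p_6 = 110, q_6 = 405, s_6 = 180, t_6 = 515, s_7 = 225, t_7 = 195, s_8 = 235, t_8 = 245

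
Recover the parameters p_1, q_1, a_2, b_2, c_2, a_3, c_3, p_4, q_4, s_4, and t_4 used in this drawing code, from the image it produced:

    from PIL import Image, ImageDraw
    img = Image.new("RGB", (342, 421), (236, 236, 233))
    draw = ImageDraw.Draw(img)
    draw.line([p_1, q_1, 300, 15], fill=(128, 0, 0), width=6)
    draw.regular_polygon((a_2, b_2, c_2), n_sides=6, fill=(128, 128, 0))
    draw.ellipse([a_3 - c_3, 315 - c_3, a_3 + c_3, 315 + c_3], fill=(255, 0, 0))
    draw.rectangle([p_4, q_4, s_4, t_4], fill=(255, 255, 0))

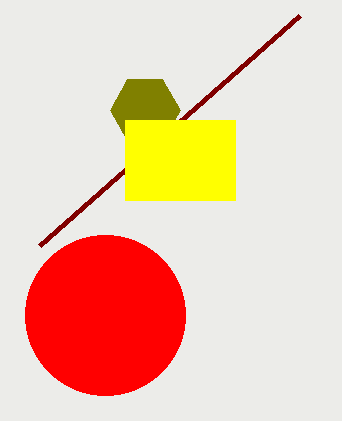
p_1 = 40
q_1 = 245
a_2 = 145
b_2 = 110
c_2 = 35
a_3 = 105
c_3 = 80
p_4 = 125
q_4 = 120
s_4 = 235
t_4 = 200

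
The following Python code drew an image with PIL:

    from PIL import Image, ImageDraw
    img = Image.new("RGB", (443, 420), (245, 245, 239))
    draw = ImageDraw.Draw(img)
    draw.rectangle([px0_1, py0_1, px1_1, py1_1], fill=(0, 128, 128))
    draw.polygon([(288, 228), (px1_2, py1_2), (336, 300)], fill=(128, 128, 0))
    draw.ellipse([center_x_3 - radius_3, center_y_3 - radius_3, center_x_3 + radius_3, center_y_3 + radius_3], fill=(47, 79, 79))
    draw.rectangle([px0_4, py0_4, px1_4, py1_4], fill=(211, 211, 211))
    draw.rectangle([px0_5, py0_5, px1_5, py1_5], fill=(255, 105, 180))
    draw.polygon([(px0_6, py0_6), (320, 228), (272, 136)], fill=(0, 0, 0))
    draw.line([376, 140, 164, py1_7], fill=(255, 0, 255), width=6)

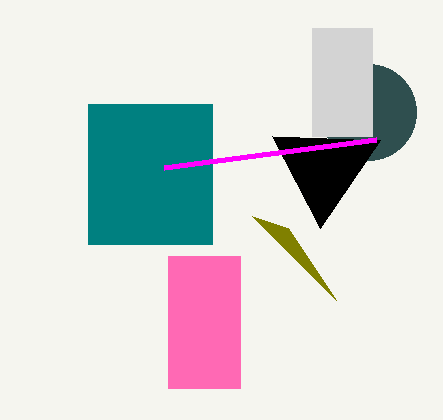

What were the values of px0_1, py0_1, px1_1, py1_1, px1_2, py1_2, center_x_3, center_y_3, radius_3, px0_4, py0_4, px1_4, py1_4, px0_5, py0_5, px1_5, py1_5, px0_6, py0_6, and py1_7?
px0_1 = 88, py0_1 = 104, px1_1 = 212, py1_1 = 244, px1_2 = 252, py1_2 = 216, center_x_3 = 368, center_y_3 = 112, radius_3 = 48, px0_4 = 312, py0_4 = 28, px1_4 = 372, py1_4 = 136, px0_5 = 168, py0_5 = 256, px1_5 = 240, py1_5 = 388, px0_6 = 380, py0_6 = 140, py1_7 = 168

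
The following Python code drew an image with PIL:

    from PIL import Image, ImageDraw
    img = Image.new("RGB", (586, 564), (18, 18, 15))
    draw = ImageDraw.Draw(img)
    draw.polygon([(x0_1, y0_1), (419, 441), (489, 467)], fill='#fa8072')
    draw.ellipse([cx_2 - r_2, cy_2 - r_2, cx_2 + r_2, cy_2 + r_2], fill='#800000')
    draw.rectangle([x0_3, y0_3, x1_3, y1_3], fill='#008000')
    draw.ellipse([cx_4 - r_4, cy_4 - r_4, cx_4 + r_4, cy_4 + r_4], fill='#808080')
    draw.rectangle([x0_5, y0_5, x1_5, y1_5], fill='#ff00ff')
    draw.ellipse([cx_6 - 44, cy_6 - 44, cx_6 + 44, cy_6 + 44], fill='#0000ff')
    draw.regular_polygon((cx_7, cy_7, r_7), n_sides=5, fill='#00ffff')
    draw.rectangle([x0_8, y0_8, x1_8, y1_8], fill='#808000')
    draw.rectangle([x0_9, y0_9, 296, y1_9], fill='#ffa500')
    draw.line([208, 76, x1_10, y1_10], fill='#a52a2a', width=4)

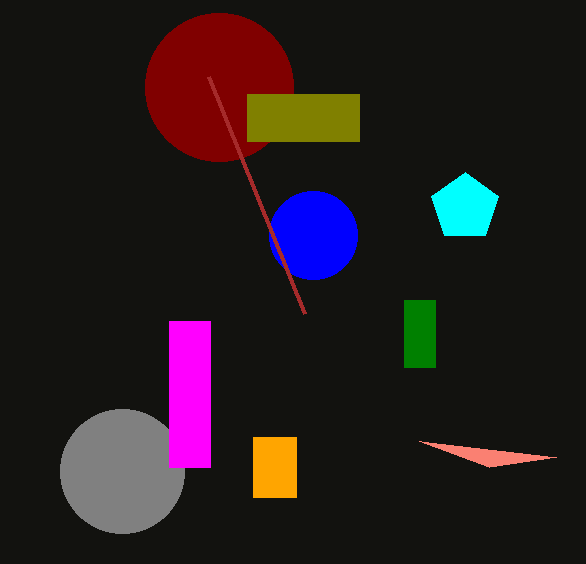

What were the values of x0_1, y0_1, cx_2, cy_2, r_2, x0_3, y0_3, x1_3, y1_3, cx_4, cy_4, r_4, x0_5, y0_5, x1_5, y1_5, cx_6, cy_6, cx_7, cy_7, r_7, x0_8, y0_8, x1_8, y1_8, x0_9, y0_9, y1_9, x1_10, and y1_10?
x0_1 = 556
y0_1 = 457
cx_2 = 219
cy_2 = 87
r_2 = 74
x0_3 = 404
y0_3 = 300
x1_3 = 435
y1_3 = 367
cx_4 = 122
cy_4 = 471
r_4 = 62
x0_5 = 169
y0_5 = 321
x1_5 = 210
y1_5 = 467
cx_6 = 313
cy_6 = 235
cx_7 = 465
cy_7 = 207
r_7 = 35
x0_8 = 247
y0_8 = 94
x1_8 = 359
y1_8 = 141
x0_9 = 253
y0_9 = 437
y1_9 = 497
x1_10 = 304
y1_10 = 313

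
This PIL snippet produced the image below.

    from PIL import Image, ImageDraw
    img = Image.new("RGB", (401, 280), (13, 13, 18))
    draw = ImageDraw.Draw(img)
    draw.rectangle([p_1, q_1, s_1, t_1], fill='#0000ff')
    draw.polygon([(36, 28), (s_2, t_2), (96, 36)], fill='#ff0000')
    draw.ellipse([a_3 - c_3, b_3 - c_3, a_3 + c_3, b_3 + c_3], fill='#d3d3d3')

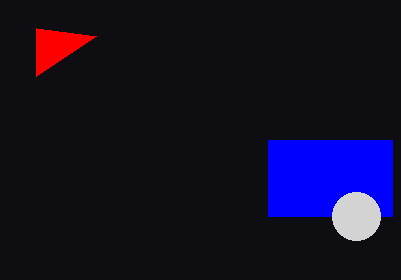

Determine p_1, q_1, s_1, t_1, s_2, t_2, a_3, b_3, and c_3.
p_1 = 268, q_1 = 140, s_1 = 392, t_1 = 216, s_2 = 36, t_2 = 76, a_3 = 356, b_3 = 216, c_3 = 24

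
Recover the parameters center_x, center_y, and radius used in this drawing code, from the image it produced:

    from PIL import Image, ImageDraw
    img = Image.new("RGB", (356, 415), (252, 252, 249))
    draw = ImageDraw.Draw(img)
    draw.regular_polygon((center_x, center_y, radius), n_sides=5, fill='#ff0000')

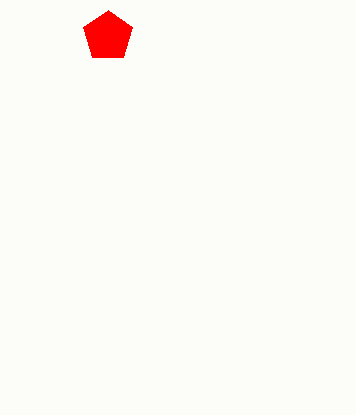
center_x = 108
center_y = 36
radius = 26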